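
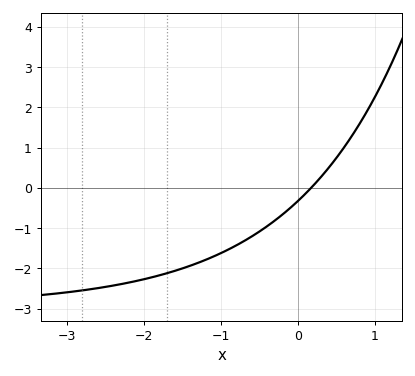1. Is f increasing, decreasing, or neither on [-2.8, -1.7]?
increasing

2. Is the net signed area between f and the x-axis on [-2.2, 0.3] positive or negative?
negative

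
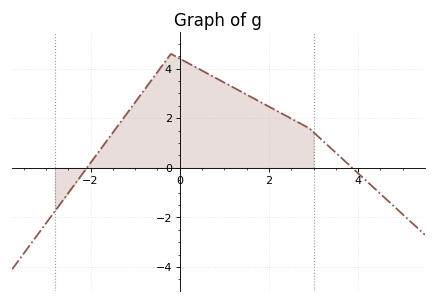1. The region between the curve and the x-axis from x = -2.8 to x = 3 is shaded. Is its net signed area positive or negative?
positive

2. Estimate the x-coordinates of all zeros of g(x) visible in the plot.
-2, 3.8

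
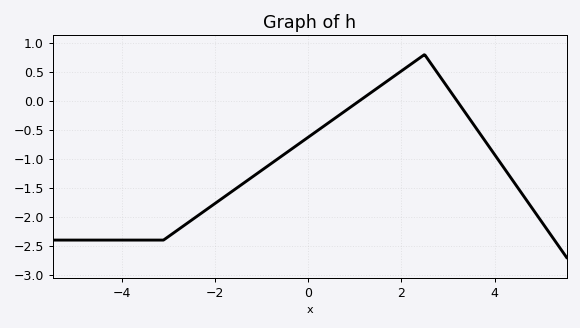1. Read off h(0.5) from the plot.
-0.343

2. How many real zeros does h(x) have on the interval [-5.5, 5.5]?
2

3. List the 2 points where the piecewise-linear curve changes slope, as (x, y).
(-3.1, -2.4); (2.5, 0.8)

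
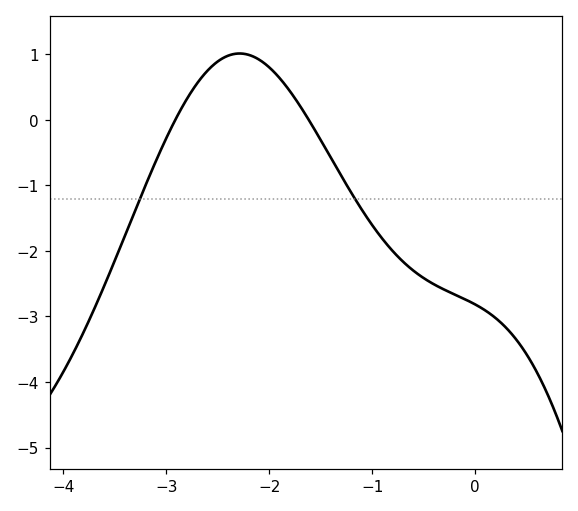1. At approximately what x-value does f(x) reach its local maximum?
-2.3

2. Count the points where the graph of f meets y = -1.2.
2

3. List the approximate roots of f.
-2.9, -1.6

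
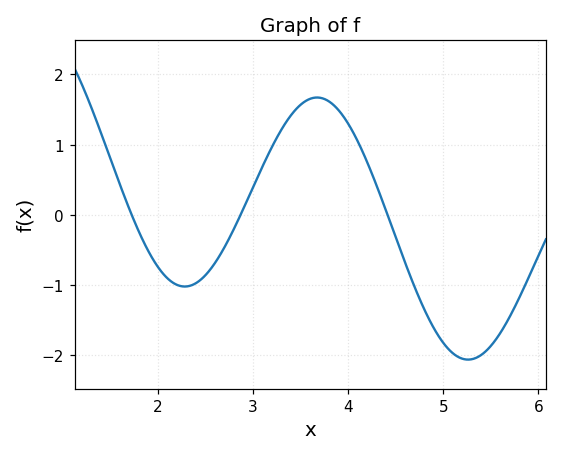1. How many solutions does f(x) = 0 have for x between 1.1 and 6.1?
3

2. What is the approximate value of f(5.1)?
-1.98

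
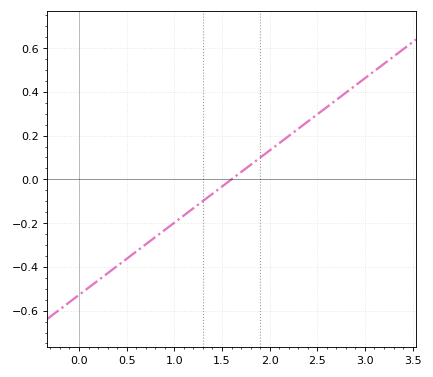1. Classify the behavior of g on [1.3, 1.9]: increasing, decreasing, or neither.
increasing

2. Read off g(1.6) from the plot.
0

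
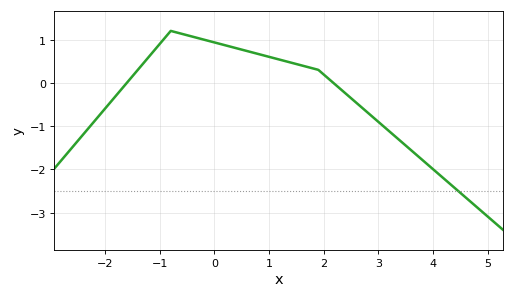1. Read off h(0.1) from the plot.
0.9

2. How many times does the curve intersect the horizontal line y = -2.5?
1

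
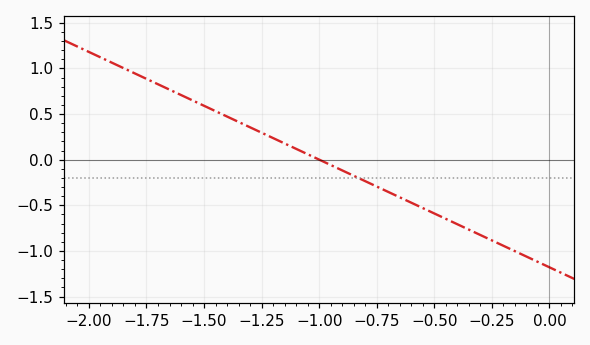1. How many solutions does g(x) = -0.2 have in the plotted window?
1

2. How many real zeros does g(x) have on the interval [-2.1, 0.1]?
1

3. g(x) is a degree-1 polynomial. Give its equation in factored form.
y = -1.18(x + 1)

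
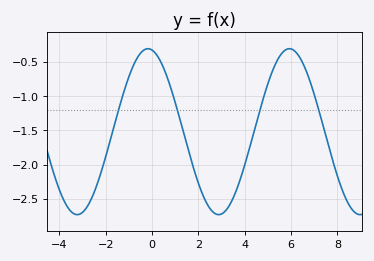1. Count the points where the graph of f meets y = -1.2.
4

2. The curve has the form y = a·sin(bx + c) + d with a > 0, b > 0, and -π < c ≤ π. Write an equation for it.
y = 1.21sin(1x + 1.8) - 1.52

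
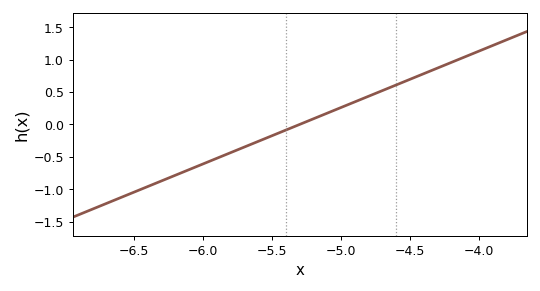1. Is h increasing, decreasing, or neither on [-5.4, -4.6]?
increasing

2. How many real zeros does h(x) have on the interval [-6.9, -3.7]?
1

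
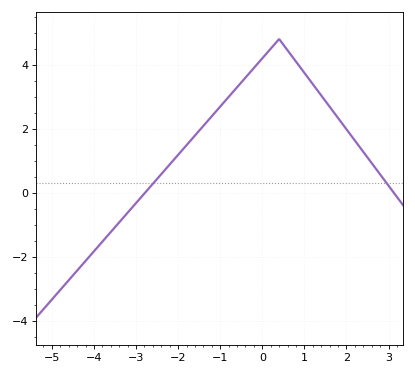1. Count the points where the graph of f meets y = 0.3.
2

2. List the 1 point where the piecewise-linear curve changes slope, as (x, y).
(0.4, 4.8)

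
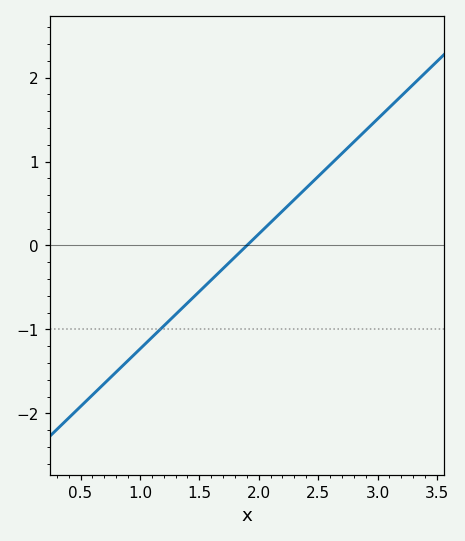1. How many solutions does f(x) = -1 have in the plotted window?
1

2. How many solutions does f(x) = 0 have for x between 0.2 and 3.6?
1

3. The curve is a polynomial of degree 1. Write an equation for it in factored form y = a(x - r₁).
y = 1.37(x - 1.9)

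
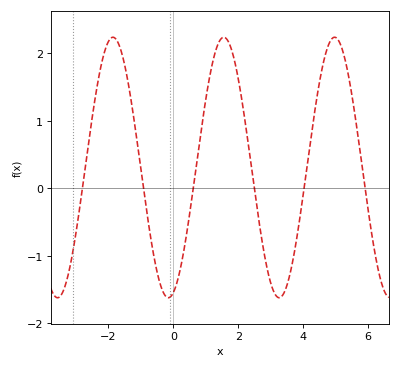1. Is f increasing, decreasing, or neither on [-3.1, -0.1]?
neither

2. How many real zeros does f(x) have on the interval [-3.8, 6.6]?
6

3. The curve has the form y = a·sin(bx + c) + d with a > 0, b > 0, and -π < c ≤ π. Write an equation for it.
y = 1.93sin(1.8x - 1.3) + 0.31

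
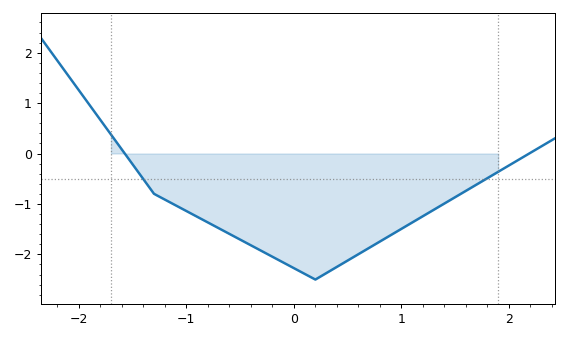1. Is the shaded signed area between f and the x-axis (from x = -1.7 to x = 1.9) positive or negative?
negative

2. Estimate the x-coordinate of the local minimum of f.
0.199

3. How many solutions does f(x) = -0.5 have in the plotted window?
2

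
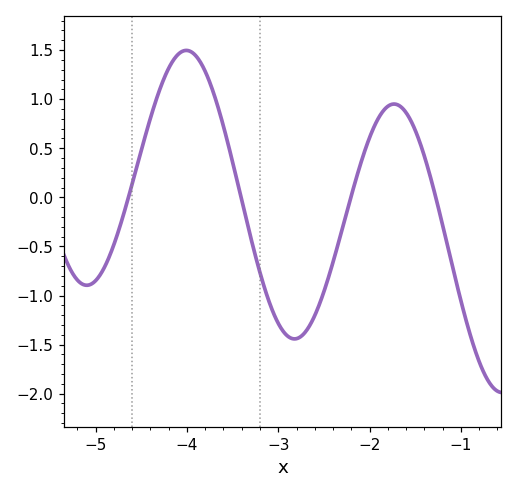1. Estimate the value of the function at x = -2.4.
-0.661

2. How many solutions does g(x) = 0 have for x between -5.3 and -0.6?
4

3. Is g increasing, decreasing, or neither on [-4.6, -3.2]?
neither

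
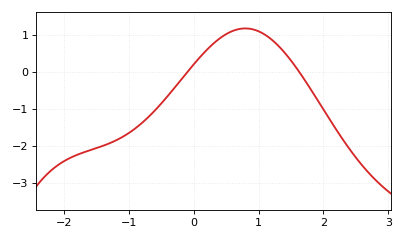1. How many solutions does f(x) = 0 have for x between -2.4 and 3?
2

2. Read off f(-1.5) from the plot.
-2.1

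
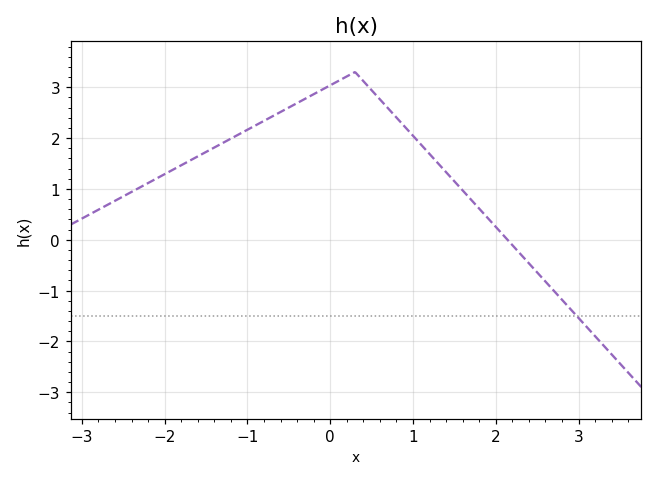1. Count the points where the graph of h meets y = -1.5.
1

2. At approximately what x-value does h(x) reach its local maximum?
0.299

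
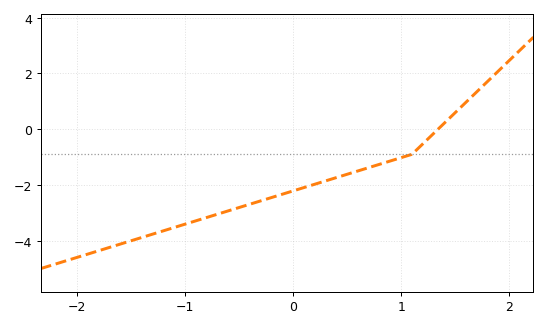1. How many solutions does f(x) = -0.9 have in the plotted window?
1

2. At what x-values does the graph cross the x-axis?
1.3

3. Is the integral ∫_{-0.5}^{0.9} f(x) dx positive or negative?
negative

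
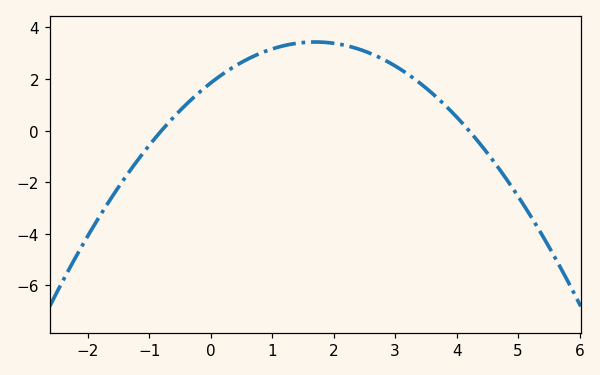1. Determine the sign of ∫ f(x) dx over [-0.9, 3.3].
positive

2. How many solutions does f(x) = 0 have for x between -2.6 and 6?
2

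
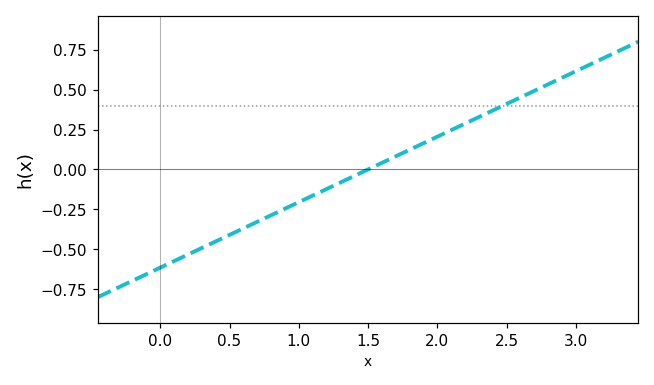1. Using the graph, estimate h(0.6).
-0.36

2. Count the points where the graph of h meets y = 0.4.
1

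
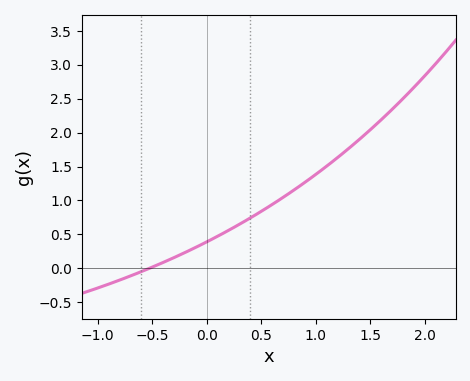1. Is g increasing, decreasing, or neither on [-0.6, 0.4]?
increasing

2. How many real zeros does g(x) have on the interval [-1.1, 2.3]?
1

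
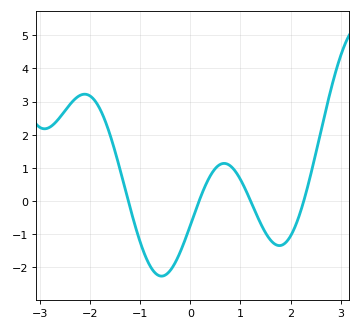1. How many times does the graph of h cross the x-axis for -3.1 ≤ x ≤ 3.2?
4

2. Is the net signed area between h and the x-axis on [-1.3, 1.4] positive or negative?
negative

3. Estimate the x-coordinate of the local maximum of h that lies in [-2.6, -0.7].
-2.1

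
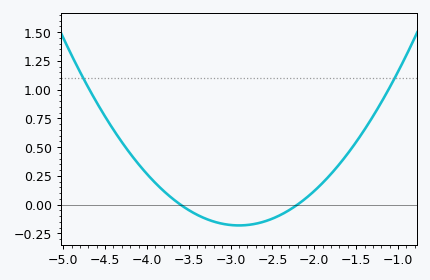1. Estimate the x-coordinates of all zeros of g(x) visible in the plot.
-3.6, -2.2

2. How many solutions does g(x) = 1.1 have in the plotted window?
2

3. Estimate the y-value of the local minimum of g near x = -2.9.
-0.18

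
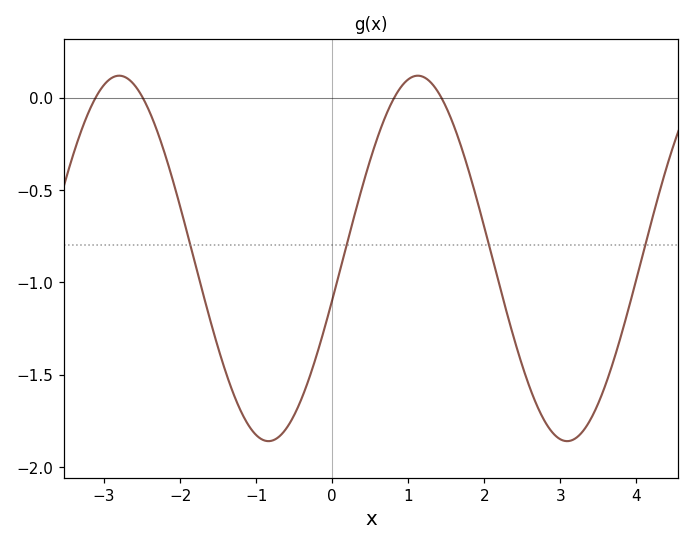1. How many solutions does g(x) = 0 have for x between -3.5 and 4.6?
4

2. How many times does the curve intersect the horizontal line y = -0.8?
4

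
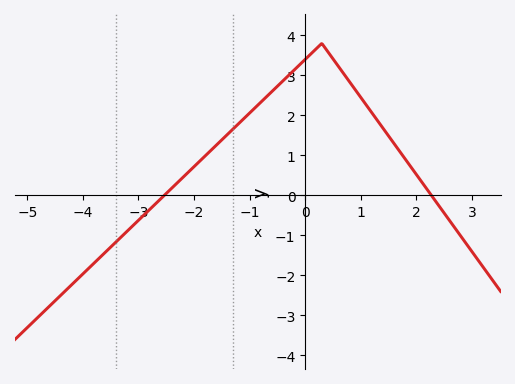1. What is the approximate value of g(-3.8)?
-1.7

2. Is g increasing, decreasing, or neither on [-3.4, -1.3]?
increasing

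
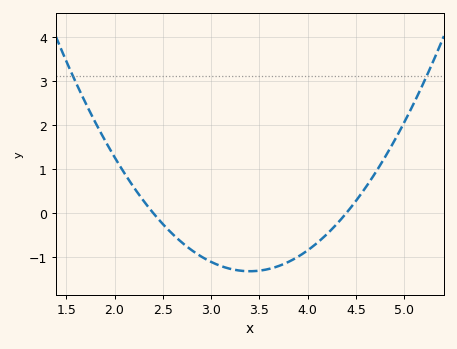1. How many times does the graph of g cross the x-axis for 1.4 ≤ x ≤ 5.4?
2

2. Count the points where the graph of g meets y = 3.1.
2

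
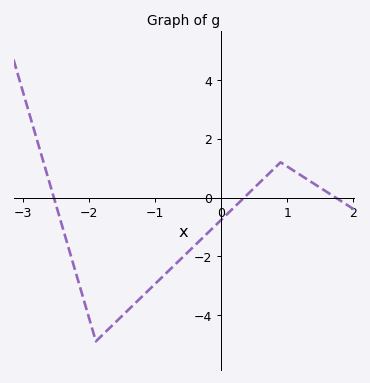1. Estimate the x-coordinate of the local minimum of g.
-1.9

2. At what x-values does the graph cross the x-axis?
-2.5, 0.3, 1.7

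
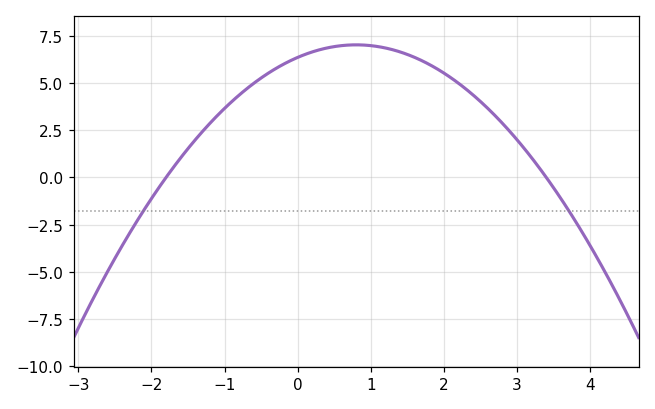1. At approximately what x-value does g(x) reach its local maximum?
0.8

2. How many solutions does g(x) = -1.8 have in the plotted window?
2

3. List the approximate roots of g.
-1.8, 3.4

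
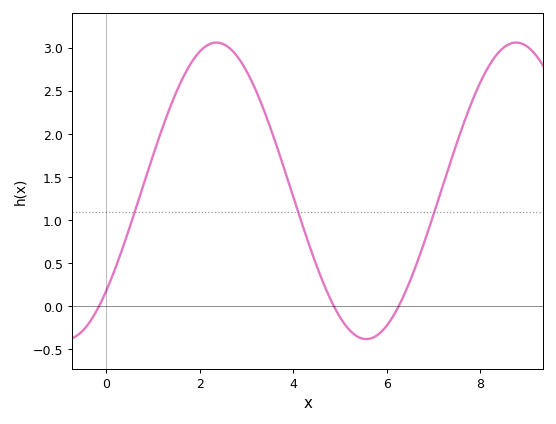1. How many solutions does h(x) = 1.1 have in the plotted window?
3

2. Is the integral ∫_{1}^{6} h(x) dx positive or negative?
positive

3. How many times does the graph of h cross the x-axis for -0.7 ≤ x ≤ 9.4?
3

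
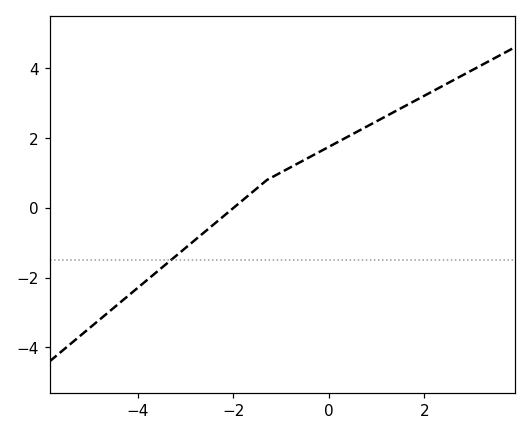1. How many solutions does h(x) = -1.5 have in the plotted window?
1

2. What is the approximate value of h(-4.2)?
-2.51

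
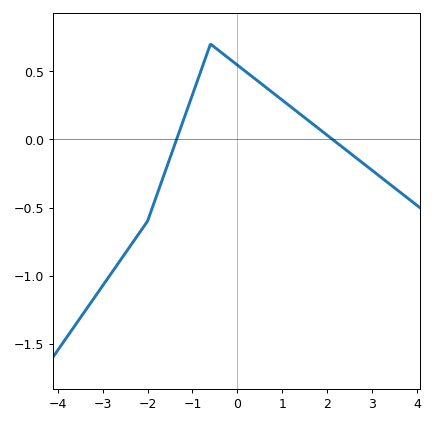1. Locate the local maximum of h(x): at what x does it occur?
-0.598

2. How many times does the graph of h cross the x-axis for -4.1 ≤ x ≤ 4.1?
2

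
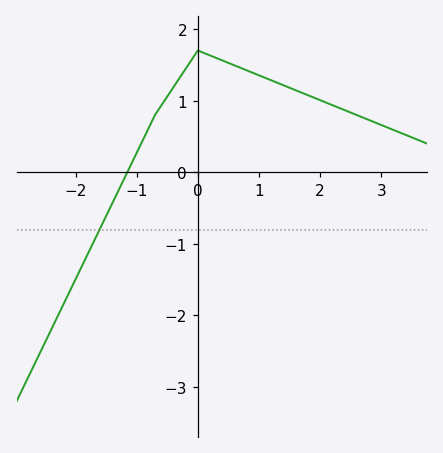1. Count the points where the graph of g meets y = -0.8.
1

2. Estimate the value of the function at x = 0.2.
1.6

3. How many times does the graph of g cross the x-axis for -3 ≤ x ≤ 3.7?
1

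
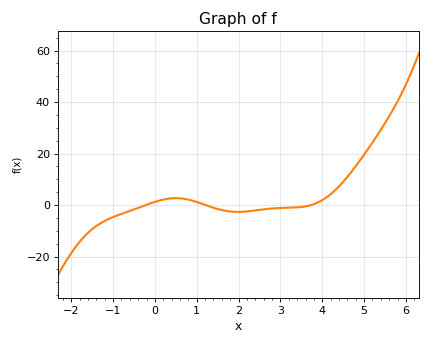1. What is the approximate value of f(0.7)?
2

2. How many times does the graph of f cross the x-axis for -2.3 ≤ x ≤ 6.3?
3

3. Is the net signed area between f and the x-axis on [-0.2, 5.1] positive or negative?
positive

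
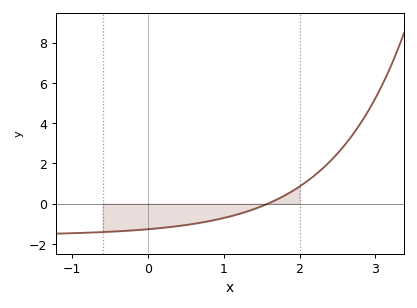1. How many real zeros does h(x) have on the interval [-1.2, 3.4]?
1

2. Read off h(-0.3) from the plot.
-1.4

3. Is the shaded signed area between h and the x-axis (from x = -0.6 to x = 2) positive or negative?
negative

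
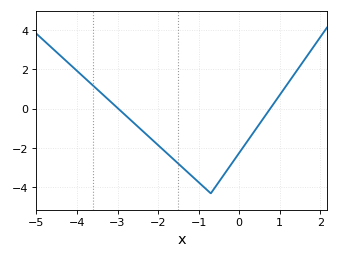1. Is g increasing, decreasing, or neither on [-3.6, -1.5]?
decreasing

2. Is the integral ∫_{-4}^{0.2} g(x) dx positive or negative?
negative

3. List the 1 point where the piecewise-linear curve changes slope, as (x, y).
(-0.7, -4.3)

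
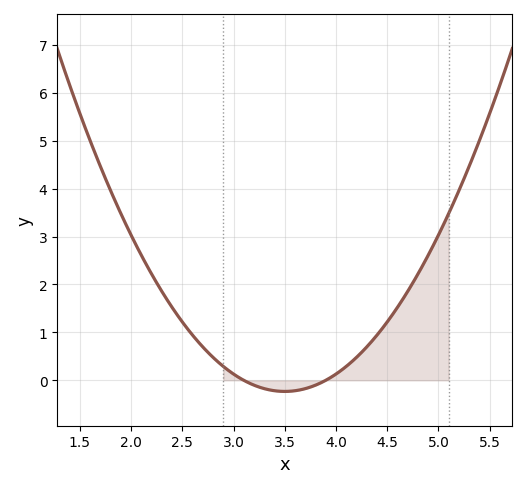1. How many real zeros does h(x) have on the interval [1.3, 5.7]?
2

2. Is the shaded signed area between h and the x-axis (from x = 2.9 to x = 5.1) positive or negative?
positive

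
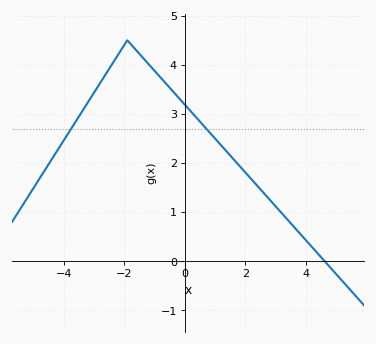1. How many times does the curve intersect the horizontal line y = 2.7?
2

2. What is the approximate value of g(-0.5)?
3.53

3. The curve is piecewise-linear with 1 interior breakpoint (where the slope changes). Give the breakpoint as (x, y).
(-1.9, 4.5)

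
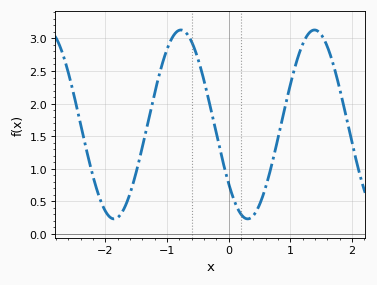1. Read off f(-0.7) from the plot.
3.09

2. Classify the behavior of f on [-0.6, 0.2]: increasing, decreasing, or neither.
decreasing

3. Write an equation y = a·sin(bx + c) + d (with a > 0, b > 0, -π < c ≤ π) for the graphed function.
y = 1.45sin(2.9x - 2.46) + 1.68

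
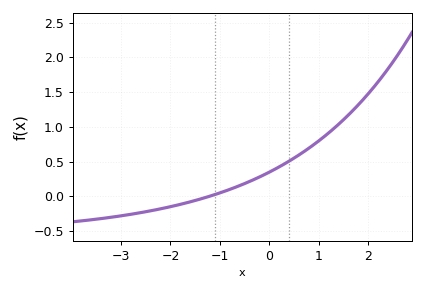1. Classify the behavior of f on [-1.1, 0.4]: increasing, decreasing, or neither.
increasing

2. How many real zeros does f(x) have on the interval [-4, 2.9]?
1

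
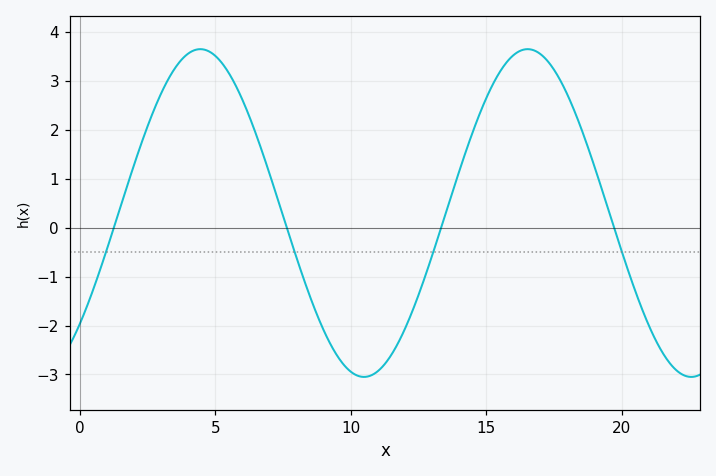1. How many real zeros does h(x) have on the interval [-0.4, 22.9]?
4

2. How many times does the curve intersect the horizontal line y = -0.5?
4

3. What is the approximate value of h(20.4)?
-1.1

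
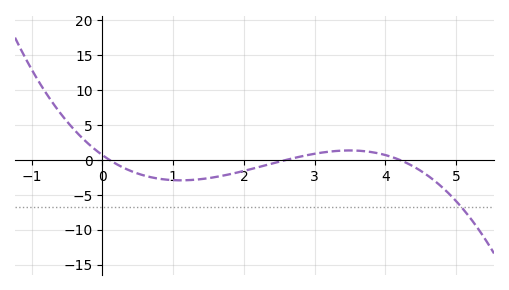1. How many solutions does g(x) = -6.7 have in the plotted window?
1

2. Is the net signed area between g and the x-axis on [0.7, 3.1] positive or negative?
negative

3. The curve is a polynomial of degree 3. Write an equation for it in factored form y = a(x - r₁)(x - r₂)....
y = -0.63(x - 0.1)(x - 2.6)(x - 4.2)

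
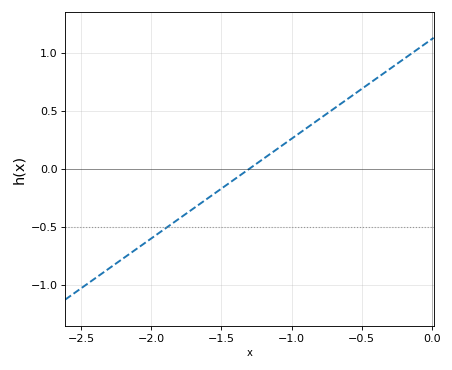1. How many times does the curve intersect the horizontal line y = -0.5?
1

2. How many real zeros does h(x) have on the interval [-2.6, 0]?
1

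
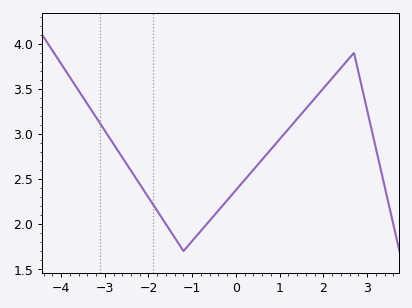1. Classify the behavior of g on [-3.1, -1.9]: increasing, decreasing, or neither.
decreasing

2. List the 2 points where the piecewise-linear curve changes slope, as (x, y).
(-1.2, 1.7); (2.7, 3.9)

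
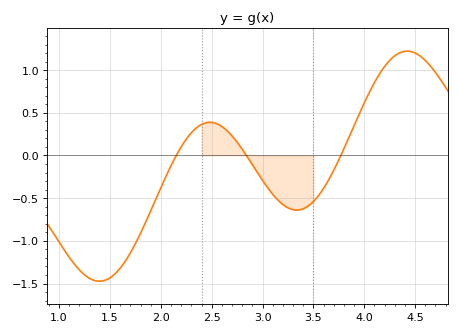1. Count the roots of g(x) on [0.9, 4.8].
3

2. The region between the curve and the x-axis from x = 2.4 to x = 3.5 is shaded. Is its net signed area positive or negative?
negative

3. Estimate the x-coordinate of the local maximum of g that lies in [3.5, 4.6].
4.4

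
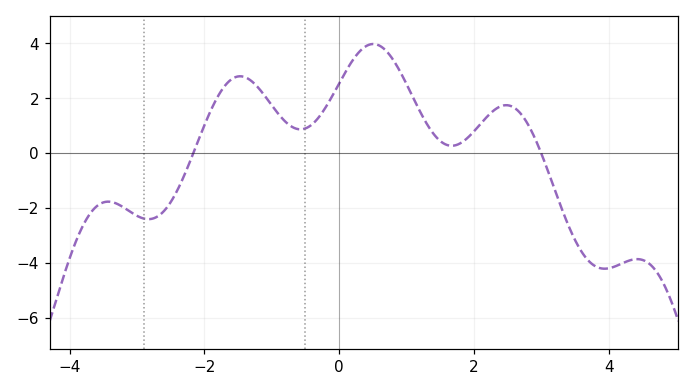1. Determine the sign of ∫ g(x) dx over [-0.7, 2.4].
positive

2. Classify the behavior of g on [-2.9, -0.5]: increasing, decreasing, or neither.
neither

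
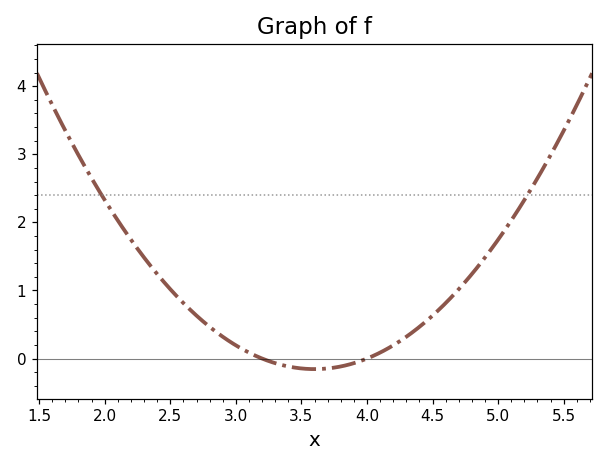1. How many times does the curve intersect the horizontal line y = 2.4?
2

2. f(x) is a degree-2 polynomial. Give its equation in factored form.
y = 0.97(x - 3.2)(x - 4)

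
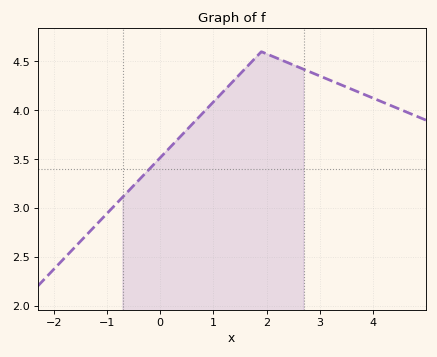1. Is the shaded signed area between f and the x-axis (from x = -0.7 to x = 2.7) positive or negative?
positive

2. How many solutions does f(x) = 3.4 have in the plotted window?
1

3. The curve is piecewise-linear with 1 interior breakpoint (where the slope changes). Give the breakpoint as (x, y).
(1.9, 4.6)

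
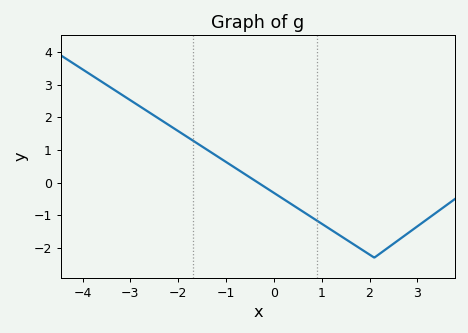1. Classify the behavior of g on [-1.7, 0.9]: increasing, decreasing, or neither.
decreasing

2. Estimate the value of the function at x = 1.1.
-1.35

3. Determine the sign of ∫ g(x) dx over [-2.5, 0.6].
positive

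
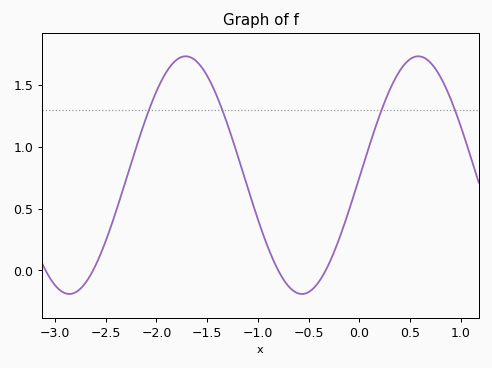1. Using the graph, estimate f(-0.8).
0.001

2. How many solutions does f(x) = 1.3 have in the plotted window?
4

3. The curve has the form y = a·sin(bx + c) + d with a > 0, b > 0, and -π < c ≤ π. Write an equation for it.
y = 0.96sin(2.74x - 0.02) + 0.77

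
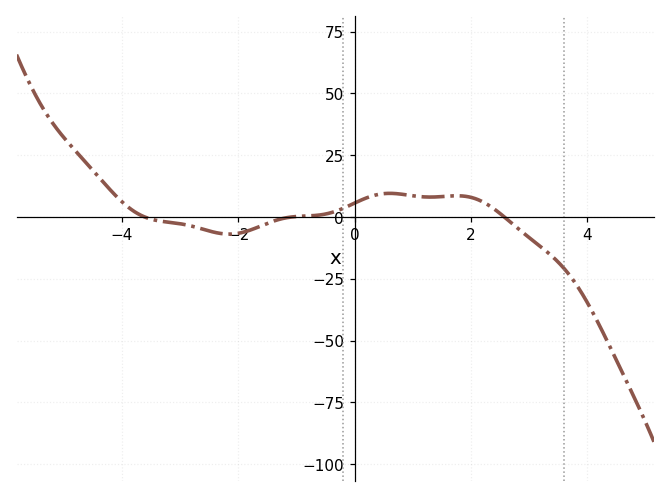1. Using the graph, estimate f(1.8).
8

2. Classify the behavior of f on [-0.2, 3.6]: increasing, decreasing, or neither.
neither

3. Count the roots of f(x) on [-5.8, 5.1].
3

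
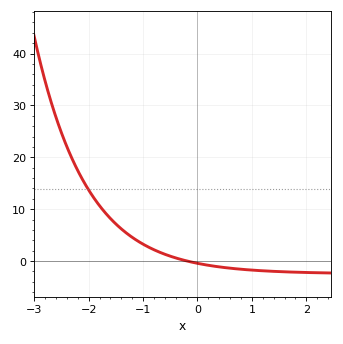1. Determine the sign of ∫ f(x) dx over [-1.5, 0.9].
positive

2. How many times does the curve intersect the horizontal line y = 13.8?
1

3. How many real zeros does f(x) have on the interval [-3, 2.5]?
1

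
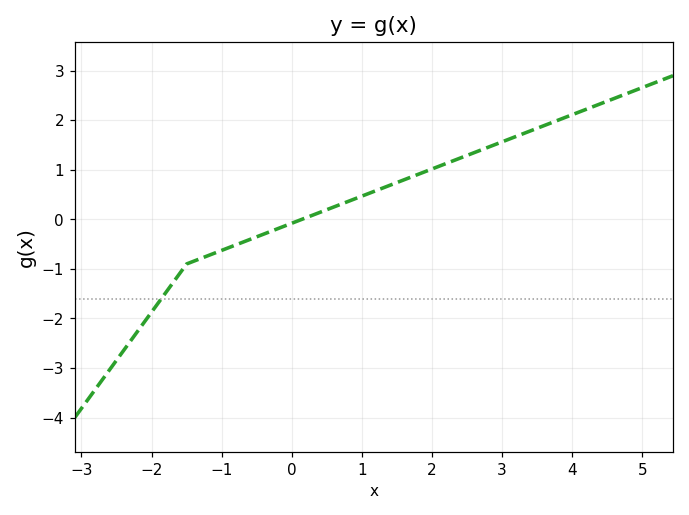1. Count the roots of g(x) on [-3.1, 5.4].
1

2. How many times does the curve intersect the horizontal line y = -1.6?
1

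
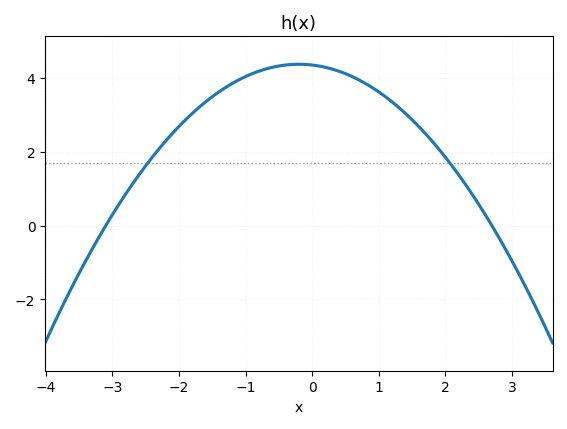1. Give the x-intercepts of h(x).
-3, 2.8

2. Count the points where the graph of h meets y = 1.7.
2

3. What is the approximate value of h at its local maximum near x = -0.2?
4.4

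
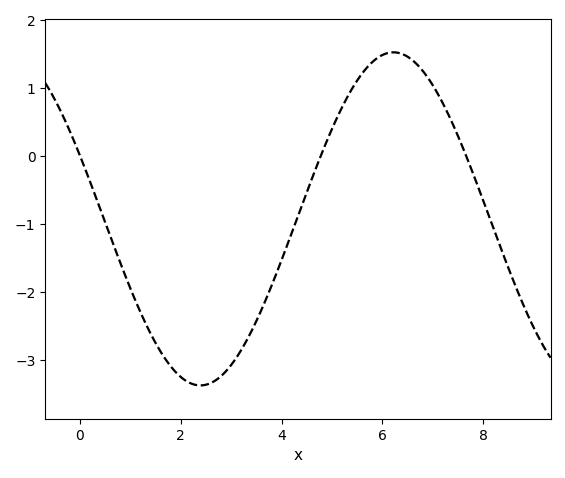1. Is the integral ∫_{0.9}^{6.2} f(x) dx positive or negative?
negative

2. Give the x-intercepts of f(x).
0.005, 4.78, 7.67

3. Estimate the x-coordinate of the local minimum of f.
2.39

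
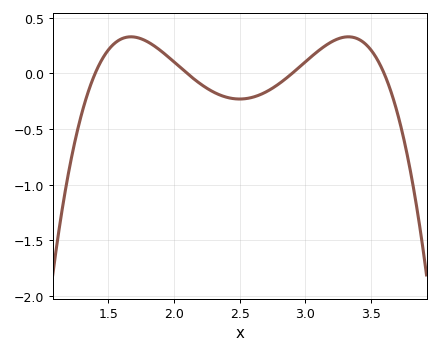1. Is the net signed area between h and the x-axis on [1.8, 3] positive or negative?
negative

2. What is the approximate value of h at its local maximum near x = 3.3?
0.328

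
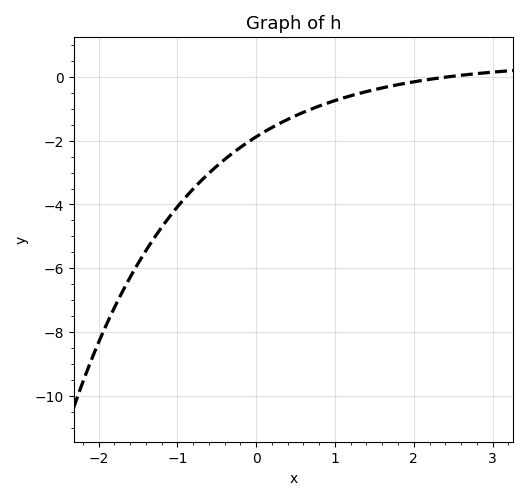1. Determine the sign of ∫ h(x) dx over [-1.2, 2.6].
negative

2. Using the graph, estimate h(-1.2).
-4.8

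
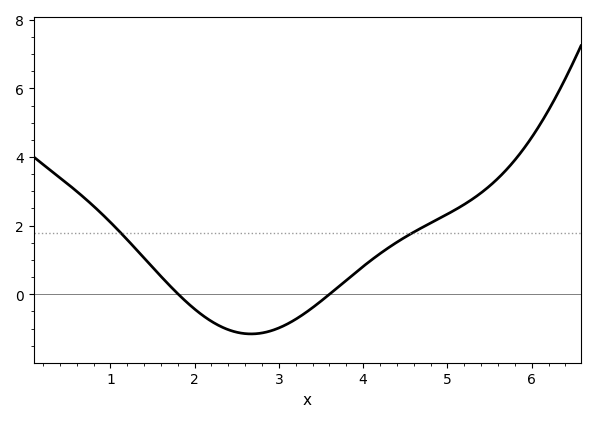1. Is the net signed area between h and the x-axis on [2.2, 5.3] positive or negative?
positive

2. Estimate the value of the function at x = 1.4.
1.06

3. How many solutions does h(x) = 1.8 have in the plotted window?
2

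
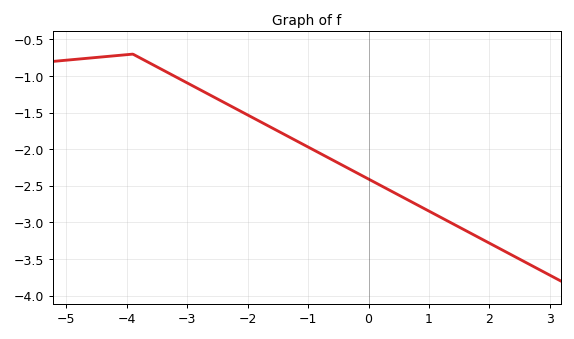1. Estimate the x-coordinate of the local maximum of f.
-3.9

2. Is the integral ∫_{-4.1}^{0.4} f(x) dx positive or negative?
negative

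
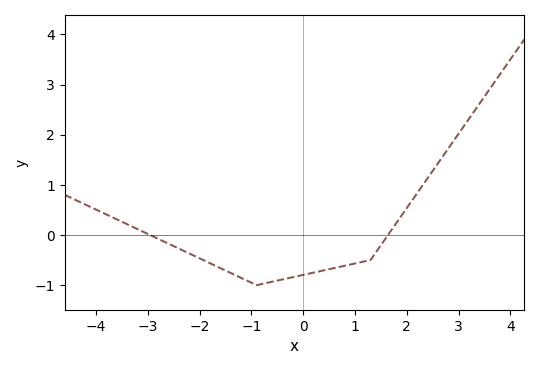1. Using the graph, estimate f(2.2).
0.834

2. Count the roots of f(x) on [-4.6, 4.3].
2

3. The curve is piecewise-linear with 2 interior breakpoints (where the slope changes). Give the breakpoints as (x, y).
(-0.9, -1); (1.3, -0.5)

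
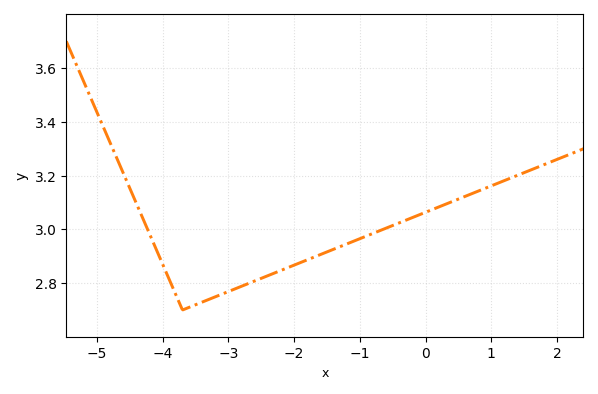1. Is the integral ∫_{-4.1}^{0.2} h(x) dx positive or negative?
positive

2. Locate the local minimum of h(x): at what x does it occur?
-3.6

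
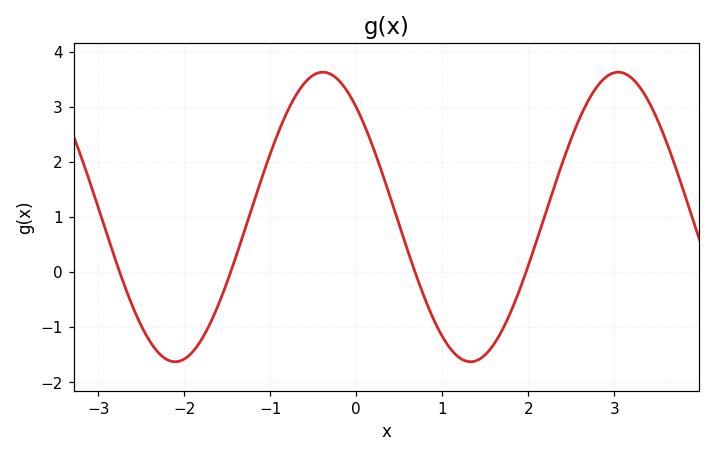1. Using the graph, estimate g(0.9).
-0.863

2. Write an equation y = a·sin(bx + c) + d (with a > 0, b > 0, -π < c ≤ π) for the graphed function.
y = 2.63sin(1.83x + 2.28) + 1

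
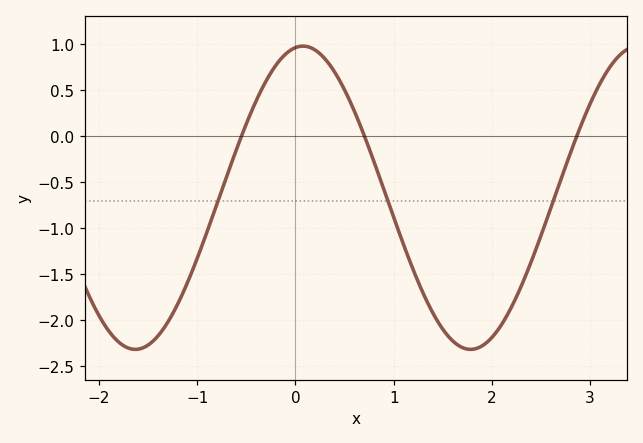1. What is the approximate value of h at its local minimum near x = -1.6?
-2.3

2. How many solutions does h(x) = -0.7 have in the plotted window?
3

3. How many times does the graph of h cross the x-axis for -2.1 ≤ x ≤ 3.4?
3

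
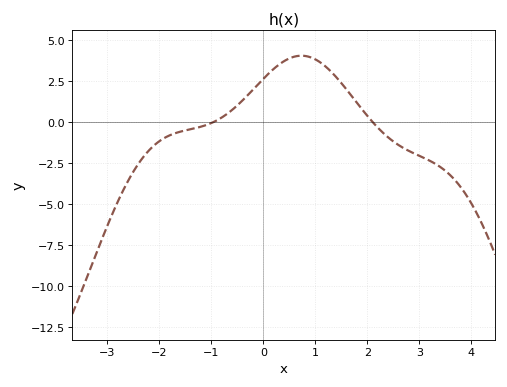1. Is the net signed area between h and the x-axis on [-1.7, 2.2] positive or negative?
positive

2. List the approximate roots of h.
-1, 2.2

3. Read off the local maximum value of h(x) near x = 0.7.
4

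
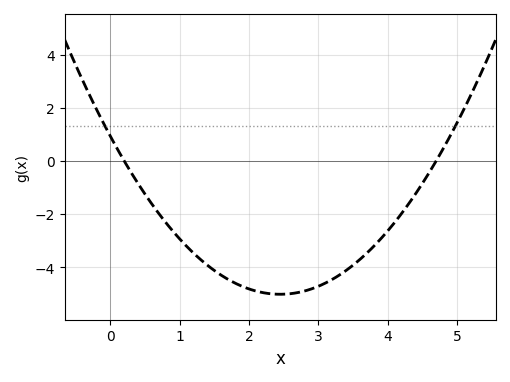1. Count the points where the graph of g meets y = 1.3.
2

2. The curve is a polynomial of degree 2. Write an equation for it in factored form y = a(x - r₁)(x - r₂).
y = 0.99(x - 0.2)(x - 4.7)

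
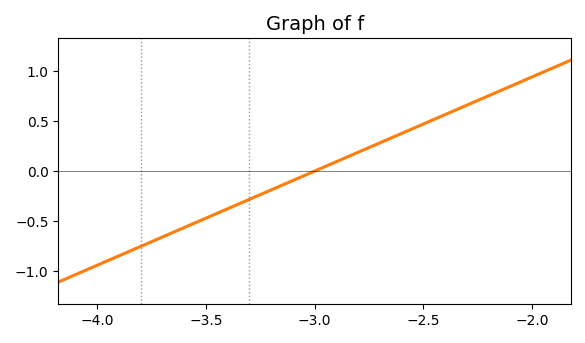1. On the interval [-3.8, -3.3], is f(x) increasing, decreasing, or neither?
increasing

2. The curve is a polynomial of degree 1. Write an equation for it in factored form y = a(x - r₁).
y = 0.94(x + 3)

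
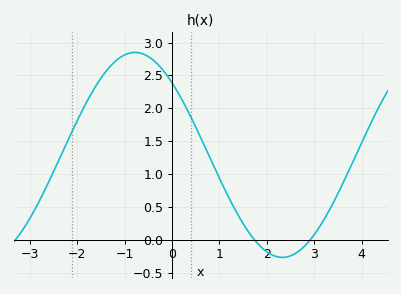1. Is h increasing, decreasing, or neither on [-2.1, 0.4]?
neither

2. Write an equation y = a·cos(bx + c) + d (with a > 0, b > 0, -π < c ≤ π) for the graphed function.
y = 1.56cos(1.01x + 0.79) + 1.29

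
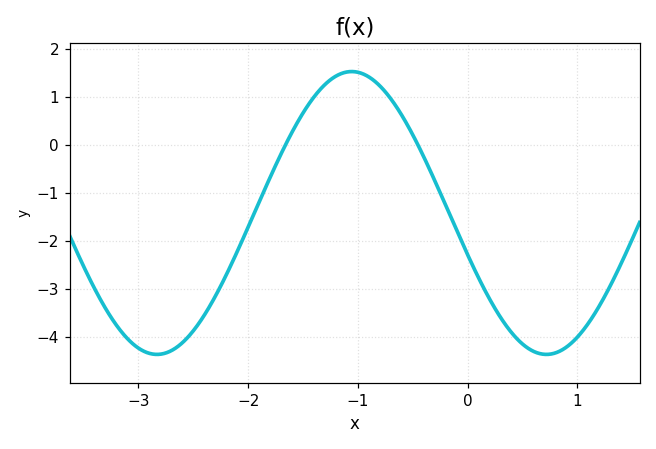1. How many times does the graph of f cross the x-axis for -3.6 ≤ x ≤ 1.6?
2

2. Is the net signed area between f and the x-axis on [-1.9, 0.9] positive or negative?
negative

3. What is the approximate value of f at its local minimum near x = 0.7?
-4.37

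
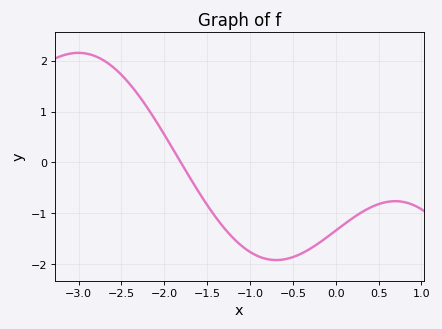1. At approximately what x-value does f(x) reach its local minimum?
-0.695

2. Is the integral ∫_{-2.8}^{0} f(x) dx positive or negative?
negative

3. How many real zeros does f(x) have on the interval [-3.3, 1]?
1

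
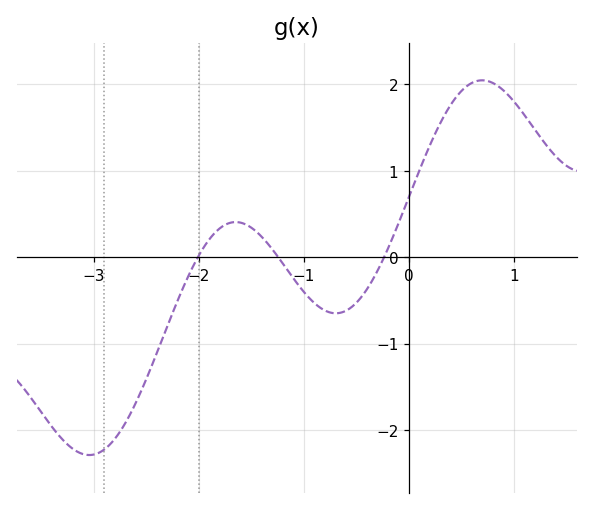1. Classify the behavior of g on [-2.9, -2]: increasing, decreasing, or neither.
increasing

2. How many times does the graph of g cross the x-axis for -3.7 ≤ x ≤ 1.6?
3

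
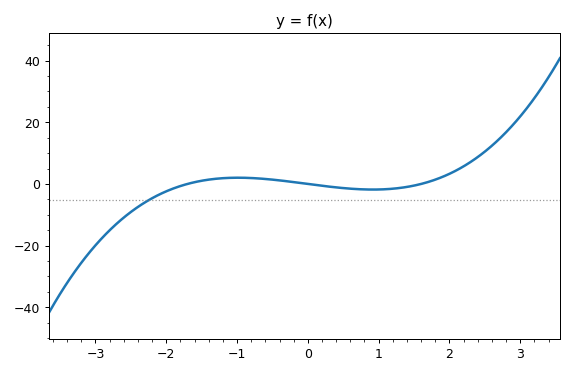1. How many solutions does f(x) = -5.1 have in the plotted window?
1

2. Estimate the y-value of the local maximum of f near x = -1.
2.02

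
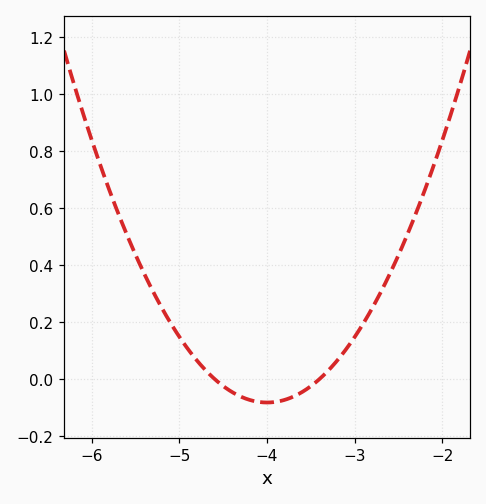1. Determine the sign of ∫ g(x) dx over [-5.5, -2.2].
positive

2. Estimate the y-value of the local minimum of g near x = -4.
-0.08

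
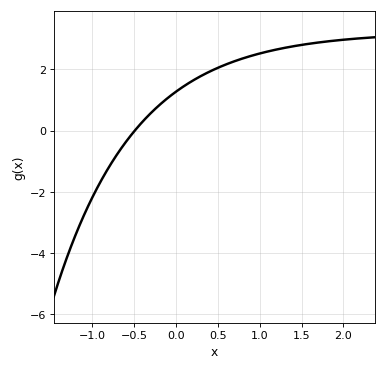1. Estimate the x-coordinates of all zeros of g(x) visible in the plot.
-0.492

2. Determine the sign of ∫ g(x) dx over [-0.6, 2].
positive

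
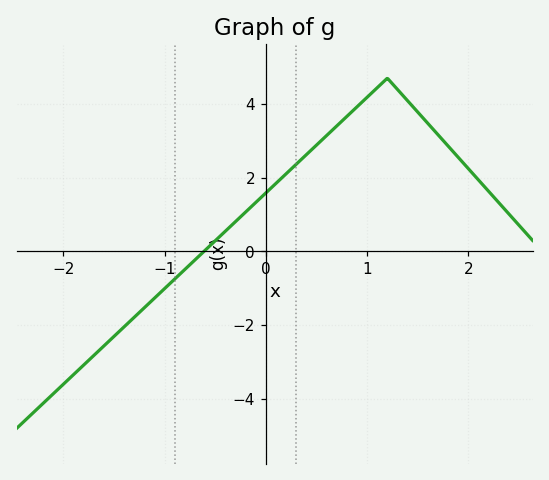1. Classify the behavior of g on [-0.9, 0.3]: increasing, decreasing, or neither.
increasing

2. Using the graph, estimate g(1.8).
2.8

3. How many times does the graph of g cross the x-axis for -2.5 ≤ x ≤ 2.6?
1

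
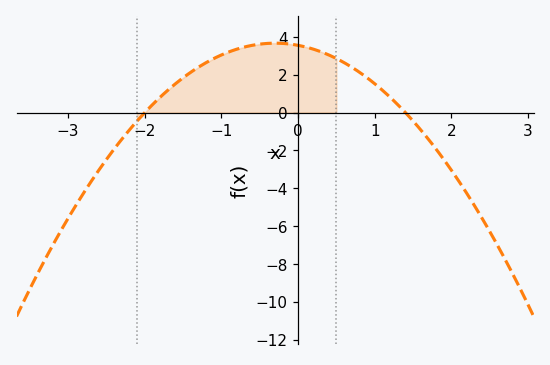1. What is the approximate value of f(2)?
-3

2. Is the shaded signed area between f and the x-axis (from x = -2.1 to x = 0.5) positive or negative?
positive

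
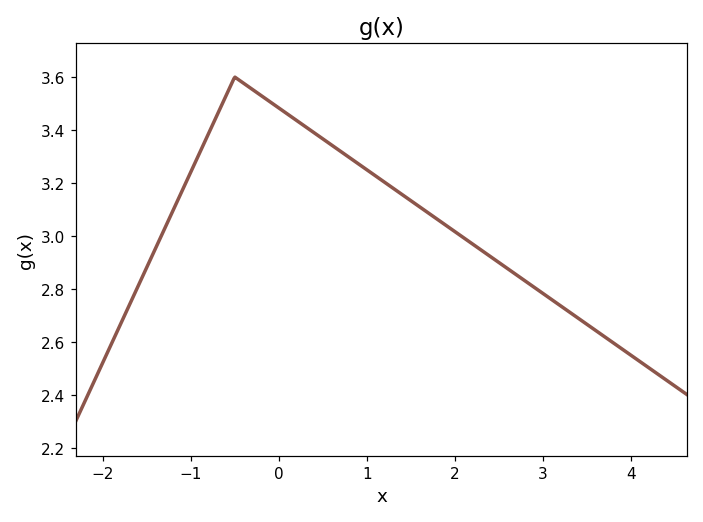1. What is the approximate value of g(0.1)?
3.46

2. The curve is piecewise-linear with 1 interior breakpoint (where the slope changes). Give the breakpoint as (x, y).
(-0.5, 3.6)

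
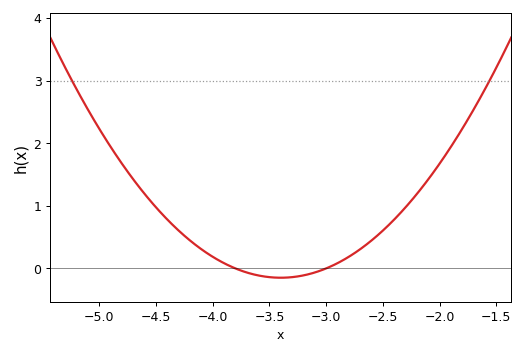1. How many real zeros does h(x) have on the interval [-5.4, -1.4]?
2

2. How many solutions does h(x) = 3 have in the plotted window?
2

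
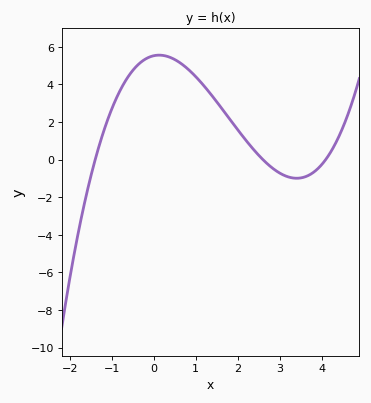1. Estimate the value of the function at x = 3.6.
-0.925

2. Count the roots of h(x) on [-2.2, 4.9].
3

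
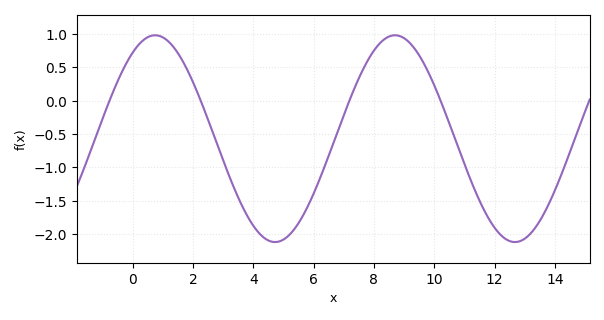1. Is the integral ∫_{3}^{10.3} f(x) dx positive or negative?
negative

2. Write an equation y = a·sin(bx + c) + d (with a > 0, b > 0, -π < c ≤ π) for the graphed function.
y = 1.55sin(0.79x + 0.982) - 0.57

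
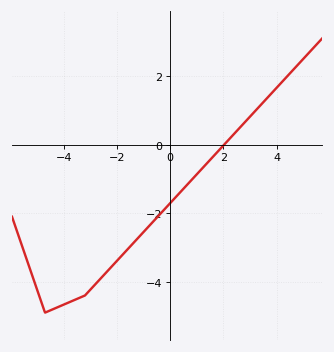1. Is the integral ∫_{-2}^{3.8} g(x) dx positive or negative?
negative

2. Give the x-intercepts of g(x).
2.02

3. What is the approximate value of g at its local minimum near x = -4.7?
-4.9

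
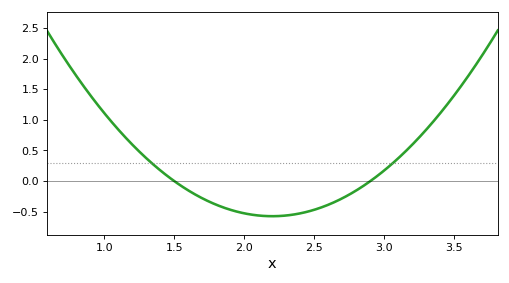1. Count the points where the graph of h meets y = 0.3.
2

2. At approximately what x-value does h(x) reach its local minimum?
2.2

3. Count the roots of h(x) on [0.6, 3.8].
2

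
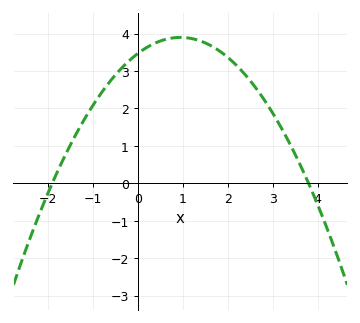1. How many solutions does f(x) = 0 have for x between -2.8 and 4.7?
2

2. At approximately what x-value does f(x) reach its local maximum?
0.9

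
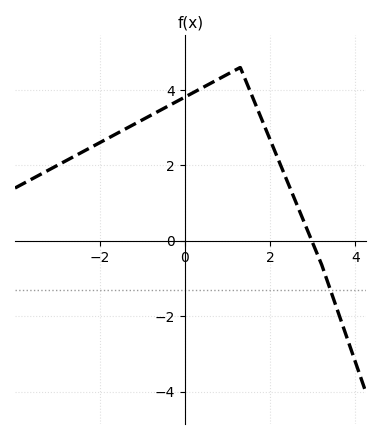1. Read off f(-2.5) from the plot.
2.4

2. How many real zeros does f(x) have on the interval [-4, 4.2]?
1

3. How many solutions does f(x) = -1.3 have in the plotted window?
1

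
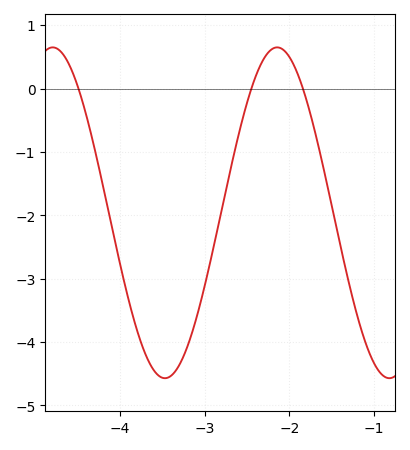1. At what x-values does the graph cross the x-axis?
-4.49, -2.45, -1.84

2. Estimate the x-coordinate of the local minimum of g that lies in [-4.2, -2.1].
-3.47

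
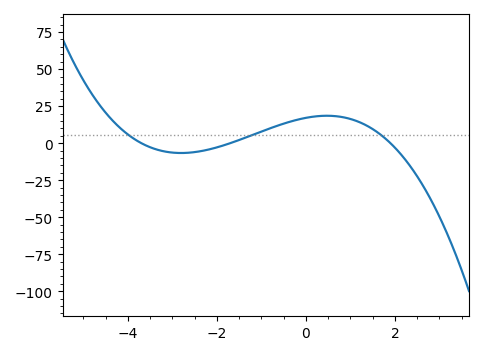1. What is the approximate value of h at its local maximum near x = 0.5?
18.5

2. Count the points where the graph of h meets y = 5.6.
3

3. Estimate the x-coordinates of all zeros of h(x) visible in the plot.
-3.7, -1.7, 1.9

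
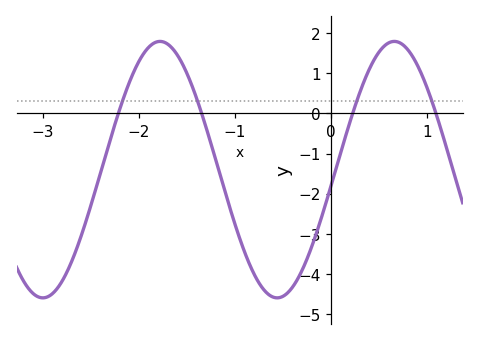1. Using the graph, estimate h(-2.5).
-2.3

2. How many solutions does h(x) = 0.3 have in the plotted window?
4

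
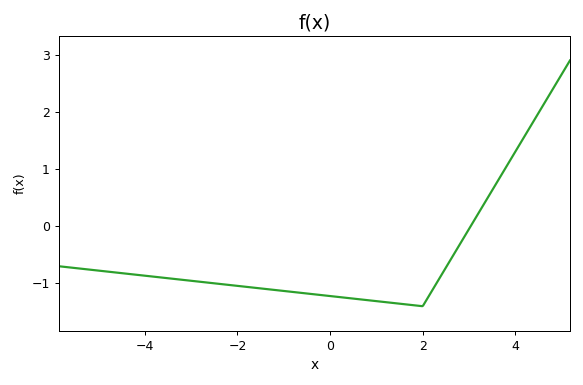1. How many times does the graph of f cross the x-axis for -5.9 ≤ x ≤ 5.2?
1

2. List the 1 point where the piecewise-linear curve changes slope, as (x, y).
(2, -1.4)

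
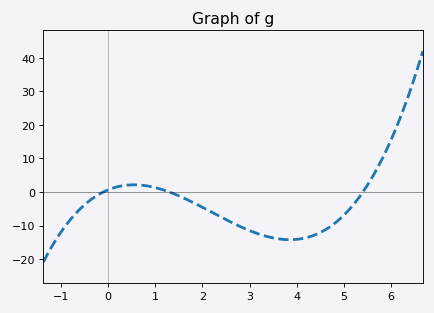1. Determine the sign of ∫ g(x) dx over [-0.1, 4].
negative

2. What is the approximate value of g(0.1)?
1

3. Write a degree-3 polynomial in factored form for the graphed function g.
y = 0.91(x + 0.1)(x - 1.3)(x - 5.4)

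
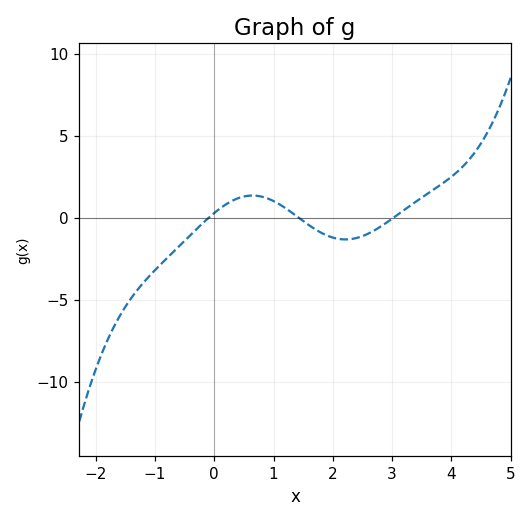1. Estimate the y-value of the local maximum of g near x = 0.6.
1.36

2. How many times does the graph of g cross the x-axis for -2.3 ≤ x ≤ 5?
3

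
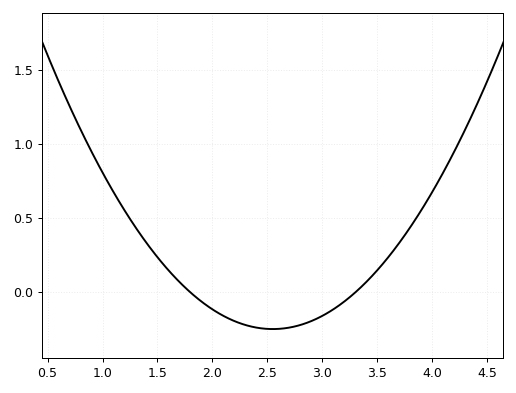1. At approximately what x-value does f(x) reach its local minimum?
2.55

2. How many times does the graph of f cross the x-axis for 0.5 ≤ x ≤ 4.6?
2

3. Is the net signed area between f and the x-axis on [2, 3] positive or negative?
negative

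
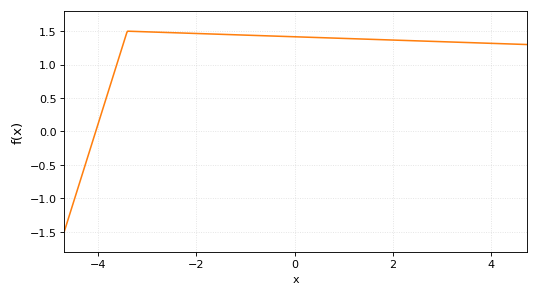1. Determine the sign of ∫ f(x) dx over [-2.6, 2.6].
positive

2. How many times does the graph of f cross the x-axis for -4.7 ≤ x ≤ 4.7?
1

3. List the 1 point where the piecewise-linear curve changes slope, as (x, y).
(-3.4, 1.5)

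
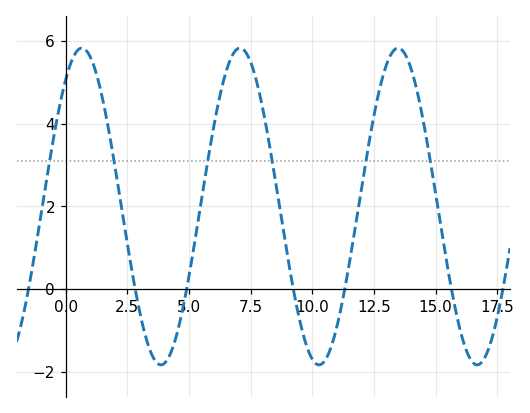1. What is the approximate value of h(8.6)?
2.25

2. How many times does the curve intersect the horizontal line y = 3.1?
6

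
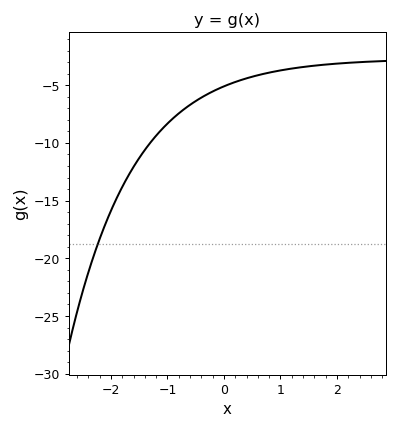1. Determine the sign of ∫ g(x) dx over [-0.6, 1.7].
negative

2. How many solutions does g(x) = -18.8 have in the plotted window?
1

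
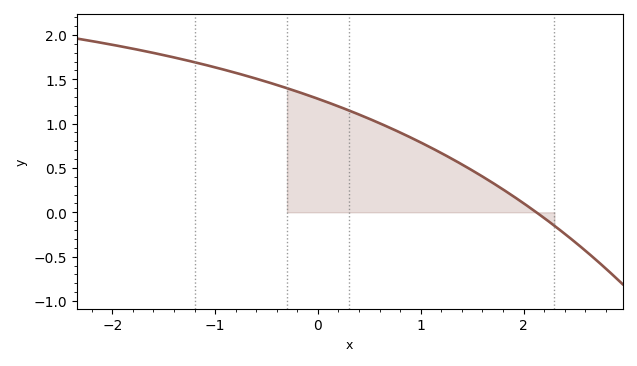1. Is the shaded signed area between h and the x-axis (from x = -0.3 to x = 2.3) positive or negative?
positive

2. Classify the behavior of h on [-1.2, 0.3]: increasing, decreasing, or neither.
decreasing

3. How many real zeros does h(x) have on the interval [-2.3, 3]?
1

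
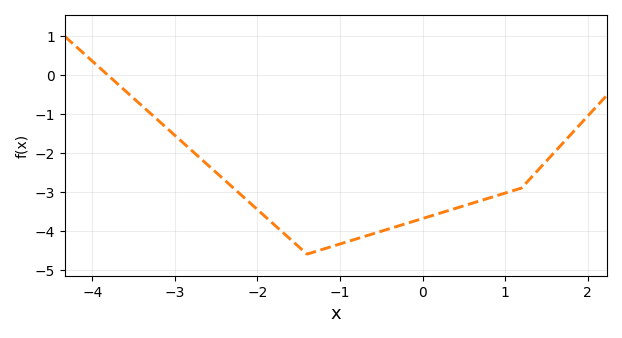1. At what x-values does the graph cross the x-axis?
-3.8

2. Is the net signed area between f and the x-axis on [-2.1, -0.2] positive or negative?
negative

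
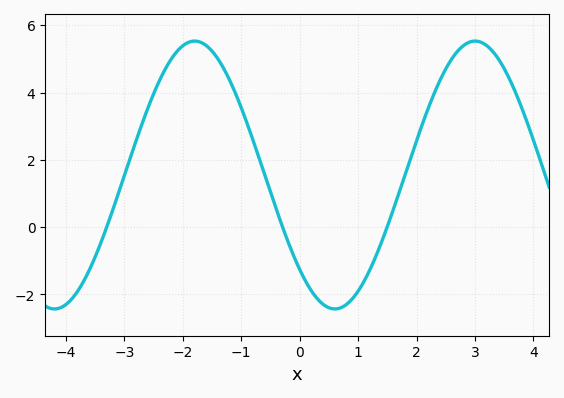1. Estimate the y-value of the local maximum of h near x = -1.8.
5.53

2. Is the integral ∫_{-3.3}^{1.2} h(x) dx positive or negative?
positive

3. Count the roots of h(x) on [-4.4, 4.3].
3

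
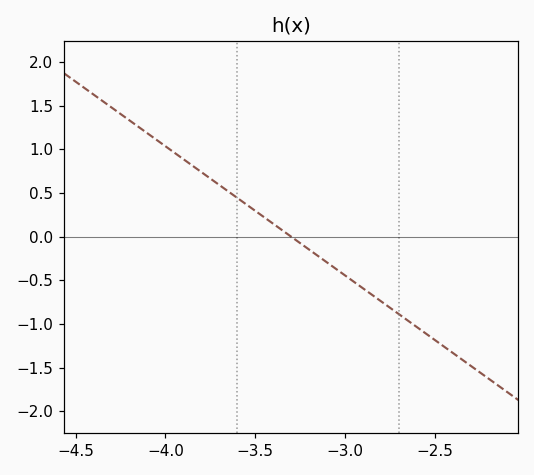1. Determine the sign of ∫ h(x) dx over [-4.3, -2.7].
positive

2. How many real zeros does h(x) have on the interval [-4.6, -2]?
1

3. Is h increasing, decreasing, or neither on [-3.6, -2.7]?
decreasing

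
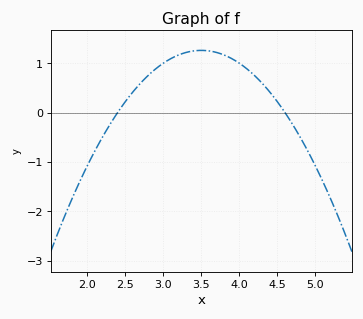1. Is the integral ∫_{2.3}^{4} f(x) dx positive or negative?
positive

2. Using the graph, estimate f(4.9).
-0.8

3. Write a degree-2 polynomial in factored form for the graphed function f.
y = -1.04(x - 2.4)(x - 4.6)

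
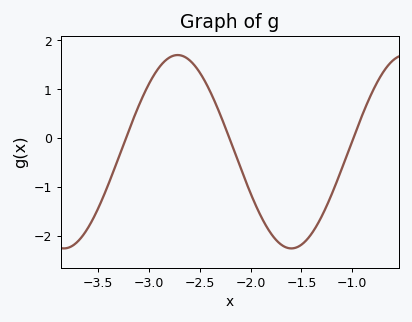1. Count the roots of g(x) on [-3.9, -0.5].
3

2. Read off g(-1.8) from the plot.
-1.95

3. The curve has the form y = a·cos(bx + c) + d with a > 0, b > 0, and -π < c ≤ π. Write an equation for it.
y = 1.98cos(2.81x + 1.35) - 0.28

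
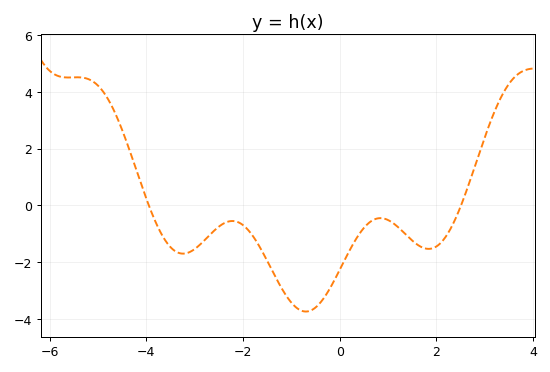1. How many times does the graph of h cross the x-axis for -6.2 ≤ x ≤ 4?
2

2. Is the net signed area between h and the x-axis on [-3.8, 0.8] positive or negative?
negative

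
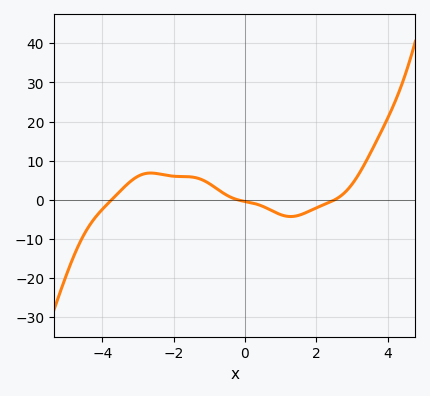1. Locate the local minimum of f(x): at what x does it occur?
1.2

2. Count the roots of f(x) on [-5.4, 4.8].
3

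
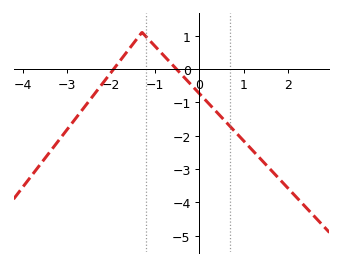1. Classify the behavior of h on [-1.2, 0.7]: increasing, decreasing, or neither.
decreasing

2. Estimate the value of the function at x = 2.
-3.6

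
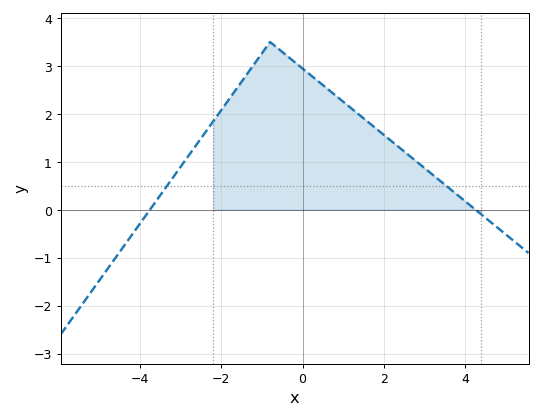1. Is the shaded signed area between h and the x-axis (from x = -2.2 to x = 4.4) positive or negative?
positive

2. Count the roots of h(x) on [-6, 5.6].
2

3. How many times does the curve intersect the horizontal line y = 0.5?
2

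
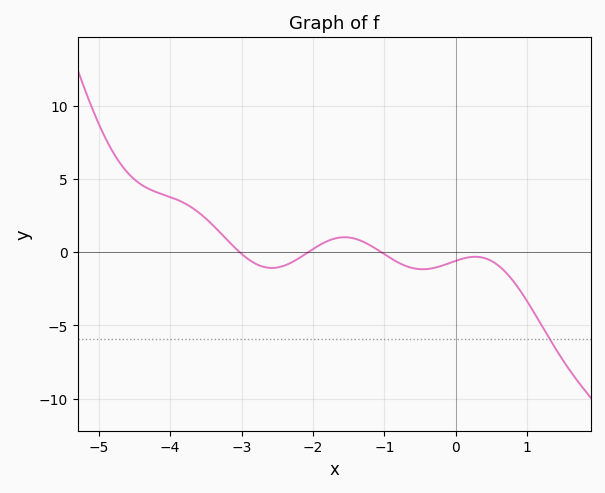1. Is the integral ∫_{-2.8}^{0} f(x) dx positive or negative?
negative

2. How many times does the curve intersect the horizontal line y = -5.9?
1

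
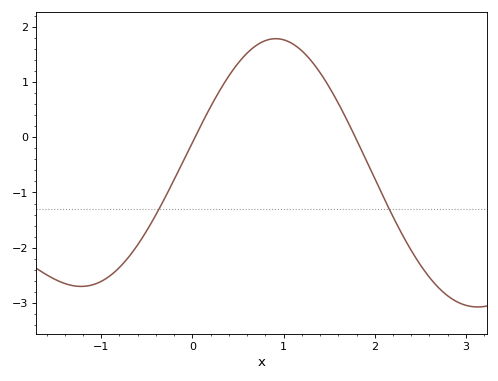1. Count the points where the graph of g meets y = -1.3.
2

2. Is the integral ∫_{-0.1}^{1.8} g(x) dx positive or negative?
positive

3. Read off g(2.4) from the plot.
-2.05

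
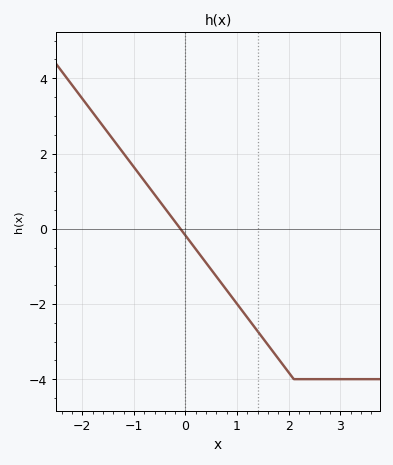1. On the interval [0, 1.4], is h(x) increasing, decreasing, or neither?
decreasing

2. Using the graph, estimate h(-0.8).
1.2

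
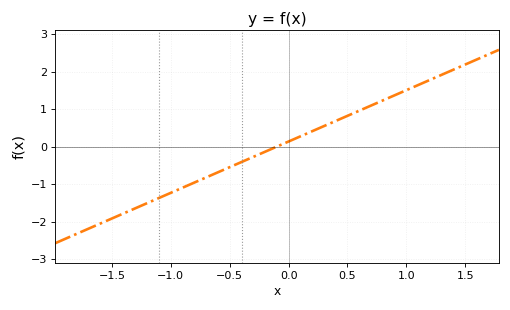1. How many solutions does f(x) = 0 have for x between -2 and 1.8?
1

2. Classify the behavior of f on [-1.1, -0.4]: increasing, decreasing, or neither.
increasing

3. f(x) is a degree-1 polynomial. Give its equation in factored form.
y = 1.37(x + 0.1)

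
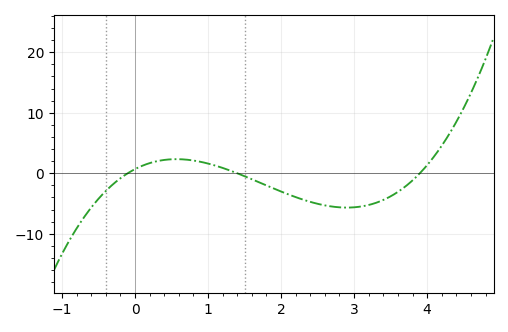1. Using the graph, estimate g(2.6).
-5.31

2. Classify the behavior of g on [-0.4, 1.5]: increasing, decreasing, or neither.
neither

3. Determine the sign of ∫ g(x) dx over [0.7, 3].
negative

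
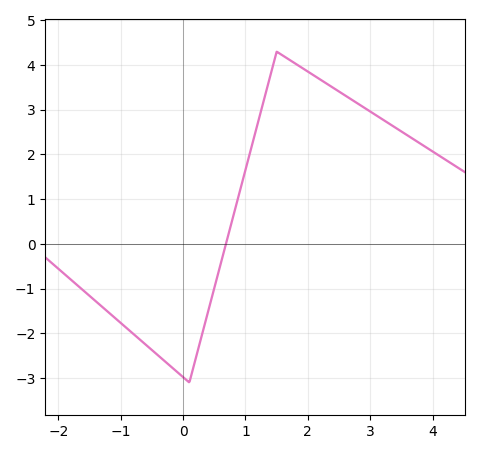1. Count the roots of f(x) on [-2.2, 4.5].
1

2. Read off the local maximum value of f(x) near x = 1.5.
4.3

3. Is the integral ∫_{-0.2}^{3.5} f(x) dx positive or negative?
positive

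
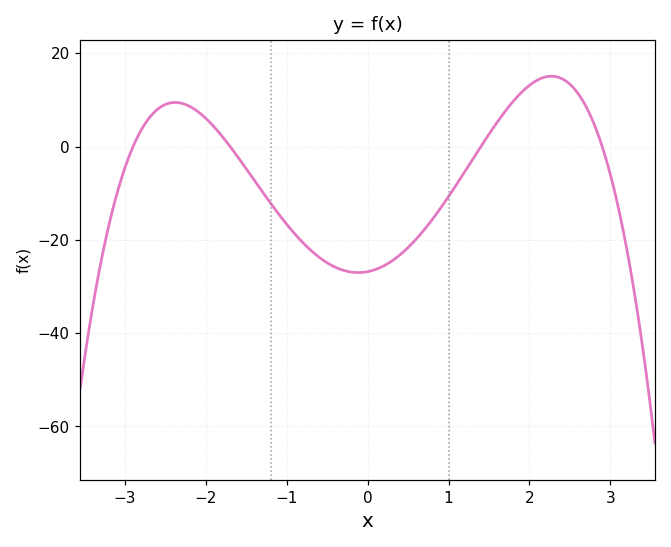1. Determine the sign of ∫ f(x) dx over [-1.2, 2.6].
negative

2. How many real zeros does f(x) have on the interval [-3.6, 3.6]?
4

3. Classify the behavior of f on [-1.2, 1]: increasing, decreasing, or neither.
neither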